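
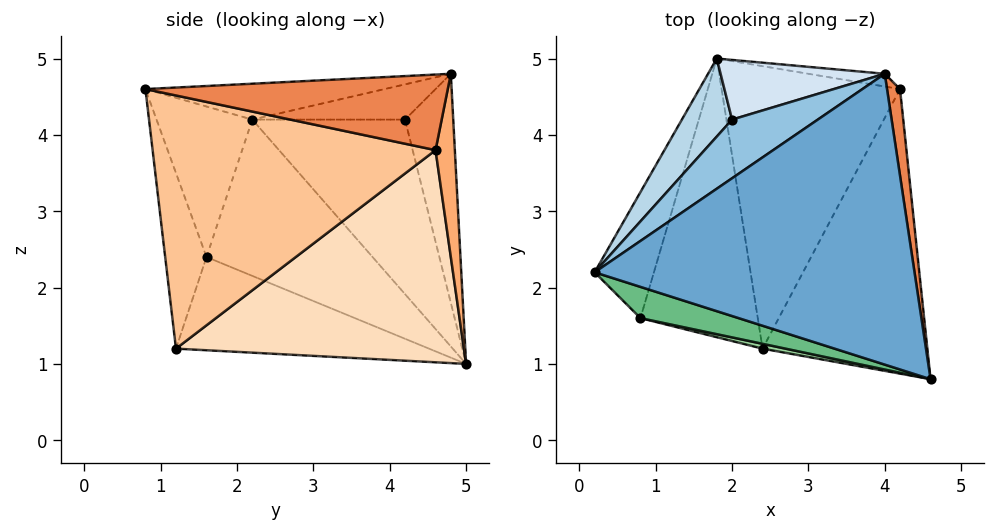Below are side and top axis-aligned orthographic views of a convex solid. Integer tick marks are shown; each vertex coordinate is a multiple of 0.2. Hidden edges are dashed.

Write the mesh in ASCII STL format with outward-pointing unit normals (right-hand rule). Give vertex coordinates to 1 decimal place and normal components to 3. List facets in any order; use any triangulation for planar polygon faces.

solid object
 facet normal -0.111 -0.066 0.992
  outer loop
   vertex 4.0 4.8 4.8
   vertex 0.2 2.2 4.2
   vertex 4.6 0.8 4.6
  endloop
 endfacet
 facet normal -0.360 0.324 0.875
  outer loop
   vertex 2.0 4.2 4.2
   vertex 0.2 2.2 4.2
   vertex 4.0 4.8 4.8
  endloop
 endfacet
 facet normal -0.727 0.654 0.209
  outer loop
   vertex 2.0 4.2 4.2
   vertex 1.8 5.0 1.0
   vertex 0.2 2.2 4.2
  endloop
 endfacet
 facet normal -0.346 0.905 0.248
  outer loop
   vertex 2.0 4.2 4.2
   vertex 4.0 4.8 4.8
   vertex 1.8 5.0 1.0
  endloop
 endfacet
 facet normal 0.976 0.138 0.168
  outer loop
   vertex 4.2 4.6 3.8
   vertex 4.0 4.8 4.8
   vertex 4.6 0.8 4.6
  endloop
 endfacet
 facet normal 0.306 0.943 -0.127
  outer loop
   vertex 4.2 4.6 3.8
   vertex 1.8 5.0 1.0
   vertex 4.0 4.8 4.8
  endloop
 endfacet
 facet normal 0.838 -0.027 -0.545
  outer loop
   vertex 4.2 4.6 3.8
   vertex 4.6 0.8 4.6
   vertex 2.4 1.2 1.2
  endloop
 endfacet
 facet normal 0.762 0.087 -0.641
  outer loop
   vertex 4.2 4.6 3.8
   vertex 2.4 1.2 1.2
   vertex 1.8 5.0 1.0
  endloop
 endfacet
 facet normal -0.314 -0.927 0.205
  outer loop
   vertex 0.8 1.6 2.4
   vertex 4.6 0.8 4.6
   vertex 0.2 2.2 4.2
  endloop
 endfacet
 facet normal -0.222 -0.975 0.029
  outer loop
   vertex 0.8 1.6 2.4
   vertex 2.4 1.2 1.2
   vertex 4.6 0.8 4.6
  endloop
 endfacet
 facet normal -0.927 0.128 -0.352
  outer loop
   vertex 0.8 1.6 2.4
   vertex 0.2 2.2 4.2
   vertex 1.8 5.0 1.0
  endloop
 endfacet
 facet normal -0.616 -0.138 -0.775
  outer loop
   vertex 0.8 1.6 2.4
   vertex 1.8 5.0 1.0
   vertex 2.4 1.2 1.2
  endloop
 endfacet
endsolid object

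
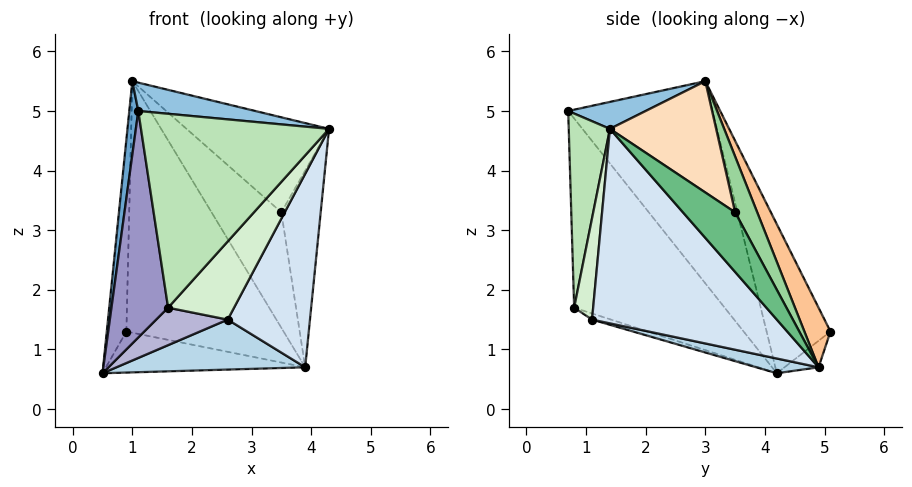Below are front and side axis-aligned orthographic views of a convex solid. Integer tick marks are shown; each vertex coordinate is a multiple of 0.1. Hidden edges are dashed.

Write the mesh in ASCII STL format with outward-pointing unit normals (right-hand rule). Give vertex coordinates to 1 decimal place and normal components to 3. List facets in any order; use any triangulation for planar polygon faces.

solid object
 facet normal -0.994 -0.062 0.086
  outer loop
   vertex 1.0 3.0 5.5
   vertex 0.5 4.2 0.6
   vertex 1.1 0.7 5.0
  endloop
 endfacet
 facet normal 0.136 -0.205 0.969
  outer loop
   vertex 1.0 3.0 5.5
   vertex 1.1 0.7 5.0
   vertex 4.3 1.4 4.7
  endloop
 endfacet
 facet normal 0.076 -0.230 -0.970
  outer loop
   vertex 2.6 1.1 1.5
   vertex 0.5 4.2 0.6
   vertex 3.9 4.9 0.7
  endloop
 endfacet
 facet normal 0.834 -0.371 -0.408
  outer loop
   vertex 2.6 1.1 1.5
   vertex 3.9 4.9 0.7
   vertex 4.3 1.4 4.7
  endloop
 endfacet
 facet normal -0.943 0.289 0.167
  outer loop
   vertex 0.9 5.1 1.3
   vertex 0.5 4.2 0.6
   vertex 1.0 3.0 5.5
  endloop
 endfacet
 facet normal -0.109 0.640 -0.760
  outer loop
   vertex 0.9 5.1 1.3
   vertex 3.9 4.9 0.7
   vertex 0.5 4.2 0.6
  endloop
 endfacet
 facet normal 0.147 0.886 0.440
  outer loop
   vertex 0.9 5.1 1.3
   vertex 1.0 3.0 5.5
   vertex 3.9 4.9 0.7
  endloop
 endfacet
 facet normal 0.453 0.608 0.653
  outer loop
   vertex 3.5 3.5 3.3
   vertex 1.0 3.0 5.5
   vertex 4.3 1.4 4.7
  endloop
 endfacet
 facet normal 0.729 0.550 0.408
  outer loop
   vertex 3.5 3.5 3.3
   vertex 4.3 1.4 4.7
   vertex 3.9 4.9 0.7
  endloop
 endfacet
 facet normal 0.263 0.832 0.488
  outer loop
   vertex 3.5 3.5 3.3
   vertex 3.9 4.9 0.7
   vertex 1.0 3.0 5.5
  endloop
 endfacet
 facet normal 0.214 -0.977 0.003
  outer loop
   vertex 1.6 0.8 1.7
   vertex 4.3 1.4 4.7
   vertex 1.1 0.7 5.0
  endloop
 endfacet
 facet normal 0.276 -0.959 -0.057
  outer loop
   vertex 1.6 0.8 1.7
   vertex 2.6 1.1 1.5
   vertex 4.3 1.4 4.7
  endloop
 endfacet
 facet normal -0.925 -0.348 -0.151
  outer loop
   vertex 1.6 0.8 1.7
   vertex 1.1 0.7 5.0
   vertex 0.5 4.2 0.6
  endloop
 endfacet
 facet normal -0.088 -0.332 -0.939
  outer loop
   vertex 1.6 0.8 1.7
   vertex 0.5 4.2 0.6
   vertex 2.6 1.1 1.5
  endloop
 endfacet
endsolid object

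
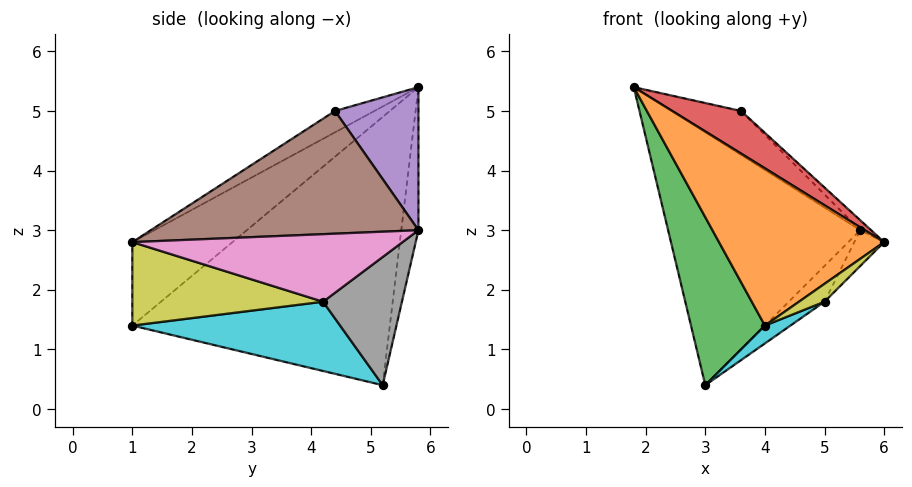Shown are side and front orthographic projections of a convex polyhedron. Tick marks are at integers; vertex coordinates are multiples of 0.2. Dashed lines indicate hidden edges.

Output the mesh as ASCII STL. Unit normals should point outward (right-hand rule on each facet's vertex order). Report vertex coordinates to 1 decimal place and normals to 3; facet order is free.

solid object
 facet normal -0.088 0.986 -0.140
  outer loop
   vertex 3.0 5.2 0.4
   vertex 1.8 5.8 5.4
   vertex 5.6 5.8 3.0
  endloop
 endfacet
 facet normal -0.417 -0.687 0.595
  outer loop
   vertex 4.0 1.0 1.4
   vertex 6.0 1.0 2.8
   vertex 1.8 5.8 5.4
  endloop
 endfacet
 facet normal -0.943 -0.271 -0.194
  outer loop
   vertex 4.0 1.0 1.4
   vertex 1.8 5.8 5.4
   vertex 3.0 5.2 0.4
  endloop
 endfacet
 facet normal -0.389 -0.678 0.624
  outer loop
   vertex 3.6 4.4 5.0
   vertex 1.8 5.8 5.4
   vertex 6.0 1.0 2.8
  endloop
 endfacet
 facet normal 0.488 0.407 0.772
  outer loop
   vertex 3.6 4.4 5.0
   vertex 5.6 5.8 3.0
   vertex 1.8 5.8 5.4
  endloop
 endfacet
 facet normal 0.697 0.028 0.717
  outer loop
   vertex 3.6 4.4 5.0
   vertex 6.0 1.0 2.8
   vertex 5.6 5.8 3.0
  endloop
 endfacet
 facet normal 0.836 0.092 -0.541
  outer loop
   vertex 5.0 4.2 1.8
   vertex 5.6 5.8 3.0
   vertex 6.0 1.0 2.8
  endloop
 endfacet
 facet normal 0.642 0.291 -0.709
  outer loop
   vertex 5.0 4.2 1.8
   vertex 3.0 5.2 0.4
   vertex 5.6 5.8 3.0
  endloop
 endfacet
 facet normal 0.572 -0.077 -0.817
  outer loop
   vertex 5.0 4.2 1.8
   vertex 6.0 1.0 2.8
   vertex 4.0 1.0 1.4
  endloop
 endfacet
 facet normal 0.549 -0.068 -0.833
  outer loop
   vertex 5.0 4.2 1.8
   vertex 4.0 1.0 1.4
   vertex 3.0 5.2 0.4
  endloop
 endfacet
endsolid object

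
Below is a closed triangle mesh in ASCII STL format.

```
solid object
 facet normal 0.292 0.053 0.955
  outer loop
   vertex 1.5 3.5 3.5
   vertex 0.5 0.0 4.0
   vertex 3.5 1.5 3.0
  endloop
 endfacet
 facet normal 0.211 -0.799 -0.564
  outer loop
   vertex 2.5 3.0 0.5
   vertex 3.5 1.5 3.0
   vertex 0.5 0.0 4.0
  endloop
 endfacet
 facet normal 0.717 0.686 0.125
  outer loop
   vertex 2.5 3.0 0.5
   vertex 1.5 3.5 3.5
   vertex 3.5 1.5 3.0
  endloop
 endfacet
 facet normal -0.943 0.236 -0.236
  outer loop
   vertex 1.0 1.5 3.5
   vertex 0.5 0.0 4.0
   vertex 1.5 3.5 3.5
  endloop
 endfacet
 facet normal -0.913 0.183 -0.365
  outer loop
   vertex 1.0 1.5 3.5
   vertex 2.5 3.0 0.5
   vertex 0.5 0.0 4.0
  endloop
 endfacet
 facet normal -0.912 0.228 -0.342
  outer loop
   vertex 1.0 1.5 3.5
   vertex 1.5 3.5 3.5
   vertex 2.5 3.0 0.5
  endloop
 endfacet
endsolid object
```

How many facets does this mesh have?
6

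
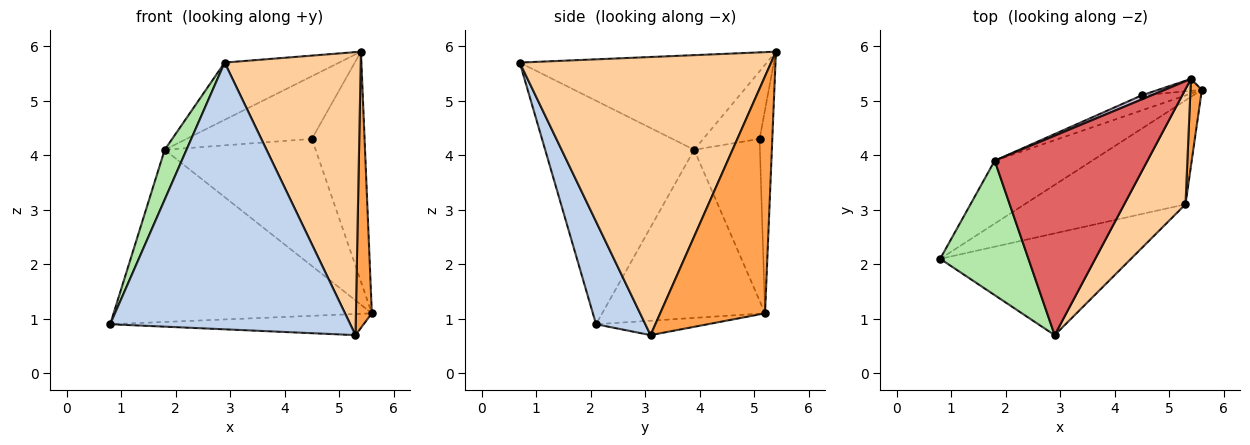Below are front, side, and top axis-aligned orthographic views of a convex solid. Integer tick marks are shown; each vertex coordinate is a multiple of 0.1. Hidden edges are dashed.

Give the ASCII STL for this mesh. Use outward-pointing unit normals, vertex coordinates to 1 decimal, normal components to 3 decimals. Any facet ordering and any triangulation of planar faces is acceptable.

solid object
 facet normal -0.087 0.198 -0.976
  outer loop
   vertex 5.3 3.1 0.7
   vertex 0.8 2.1 0.9
   vertex 5.6 5.2 1.1
  endloop
 endfacet
 facet normal 0.188 -0.918 -0.350
  outer loop
   vertex 5.3 3.1 0.7
   vertex 2.9 0.7 5.7
   vertex 0.8 2.1 0.9
  endloop
 endfacet
 facet normal 0.988 -0.150 0.047
  outer loop
   vertex 5.3 3.1 0.7
   vertex 5.6 5.2 1.1
   vertex 5.4 5.4 5.9
  endloop
 endfacet
 facet normal 0.863 -0.467 0.190
  outer loop
   vertex 5.3 3.1 0.7
   vertex 5.4 5.4 5.9
   vertex 2.9 0.7 5.7
  endloop
 endfacet
 facet normal -0.510 0.808 -0.295
  outer loop
   vertex 1.8 3.9 4.1
   vertex 5.6 5.2 1.1
   vertex 0.8 2.1 0.9
  endloop
 endfacet
 facet normal -0.922 -0.135 0.364
  outer loop
   vertex 1.8 3.9 4.1
   vertex 0.8 2.1 0.9
   vertex 2.9 0.7 5.7
  endloop
 endfacet
 facet normal -0.512 0.237 0.826
  outer loop
   vertex 1.8 3.9 4.1
   vertex 2.9 0.7 5.7
   vertex 5.4 5.4 5.9
  endloop
 endfacet
 facet normal -0.234 0.971 -0.050
  outer loop
   vertex 4.5 5.1 4.3
   vertex 5.4 5.4 5.9
   vertex 5.6 5.2 1.1
  endloop
 endfacet
 facet normal -0.397 0.911 -0.108
  outer loop
   vertex 4.5 5.1 4.3
   vertex 5.6 5.2 1.1
   vertex 1.8 3.9 4.1
  endloop
 endfacet
 facet normal -0.409 0.911 0.059
  outer loop
   vertex 4.5 5.1 4.3
   vertex 1.8 3.9 4.1
   vertex 5.4 5.4 5.9
  endloop
 endfacet
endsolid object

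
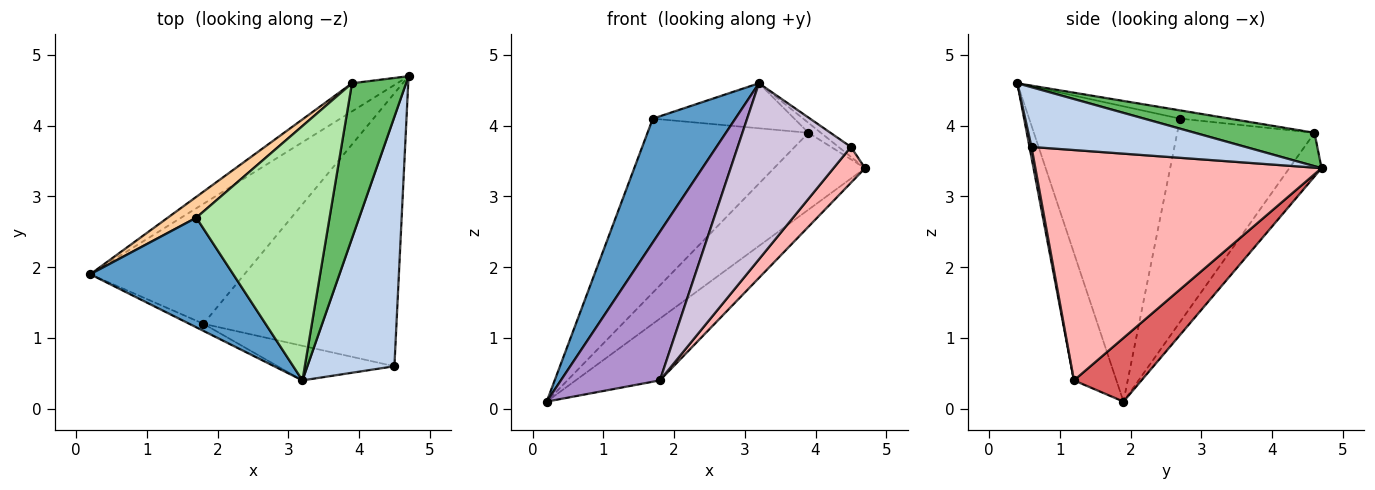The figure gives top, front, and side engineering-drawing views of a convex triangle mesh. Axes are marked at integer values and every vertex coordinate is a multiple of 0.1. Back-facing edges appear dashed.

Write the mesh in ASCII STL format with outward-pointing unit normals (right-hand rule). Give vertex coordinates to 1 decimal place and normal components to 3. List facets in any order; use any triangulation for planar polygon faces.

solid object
 facet normal -0.807 -0.442 0.391
  outer loop
   vertex 1.7 2.7 4.1
   vertex 0.2 1.9 0.1
   vertex 3.2 0.4 4.6
  endloop
 endfacet
 facet normal 0.565 0.033 0.824
  outer loop
   vertex 4.5 0.6 3.7
   vertex 4.7 4.7 3.4
   vertex 3.2 0.4 4.6
  endloop
 endfacet
 facet normal -0.315 0.891 -0.326
  outer loop
   vertex 3.9 4.6 3.9
   vertex 4.7 4.7 3.4
   vertex 0.2 1.9 0.1
  endloop
 endfacet
 facet normal -0.646 0.758 0.091
  outer loop
   vertex 3.9 4.6 3.9
   vertex 0.2 1.9 0.1
   vertex 1.7 2.7 4.1
  endloop
 endfacet
 facet normal 0.524 0.054 0.850
  outer loop
   vertex 3.9 4.6 3.9
   vertex 3.2 0.4 4.6
   vertex 4.7 4.7 3.4
  endloop
 endfacet
 facet normal -0.061 0.174 0.983
  outer loop
   vertex 3.9 4.6 3.9
   vertex 1.7 2.7 4.1
   vertex 3.2 0.4 4.6
  endloop
 endfacet
 facet normal 0.345 0.430 -0.835
  outer loop
   vertex 1.8 1.2 0.4
   vertex 0.2 1.9 0.1
   vertex 4.7 4.7 3.4
  endloop
 endfacet
 facet normal 0.764 -0.084 -0.640
  outer loop
   vertex 1.8 1.2 0.4
   vertex 4.7 4.7 3.4
   vertex 4.5 0.6 3.7
  endloop
 endfacet
 facet normal -0.394 -0.918 -0.044
  outer loop
   vertex 1.8 1.2 0.4
   vertex 3.2 0.4 4.6
   vertex 0.2 1.9 0.1
  endloop
 endfacet
 facet normal 0.018 -0.981 -0.193
  outer loop
   vertex 1.8 1.2 0.4
   vertex 4.5 0.6 3.7
   vertex 3.2 0.4 4.6
  endloop
 endfacet
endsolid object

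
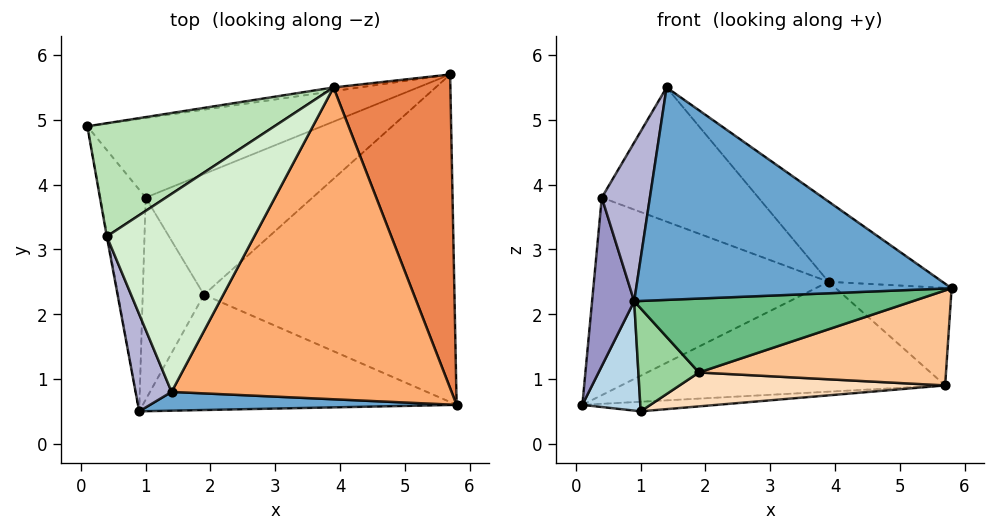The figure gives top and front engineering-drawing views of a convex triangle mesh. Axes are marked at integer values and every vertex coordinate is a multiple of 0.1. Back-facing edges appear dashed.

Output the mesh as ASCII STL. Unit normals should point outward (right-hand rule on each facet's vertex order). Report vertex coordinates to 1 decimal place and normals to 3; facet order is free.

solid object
 facet normal 0.017 -0.996 0.088
  outer loop
   vertex 0.9 0.5 2.2
   vertex 5.8 0.6 2.4
   vertex 1.4 0.8 5.5
  endloop
 endfacet
 facet normal 0.036 0.120 -0.992
  outer loop
   vertex 1.0 3.8 0.5
   vertex 0.1 4.9 0.6
   vertex 5.7 5.7 0.9
  endloop
 endfacet
 facet normal -0.539 -0.373 -0.755
  outer loop
   vertex 1.0 3.8 0.5
   vertex 0.9 0.5 2.2
   vertex 0.1 4.9 0.6
  endloop
 endfacet
 facet normal -0.140 0.990 -0.033
  outer loop
   vertex 3.9 5.5 2.5
   vertex 5.7 5.7 0.9
   vertex 0.1 4.9 0.6
  endloop
 endfacet
 facet normal 0.632 0.230 0.740
  outer loop
   vertex 3.9 5.5 2.5
   vertex 5.8 0.6 2.4
   vertex 5.7 5.7 0.9
  endloop
 endfacet
 facet normal 0.570 0.205 0.796
  outer loop
   vertex 3.9 5.5 2.5
   vertex 1.4 0.8 5.5
   vertex 5.8 0.6 2.4
  endloop
 endfacet
 facet normal 0.195 -0.273 -0.942
  outer loop
   vertex 1.9 2.3 1.1
   vertex 5.7 5.7 0.9
   vertex 5.8 0.6 2.4
  endloop
 endfacet
 facet normal 0.188 -0.266 -0.946
  outer loop
   vertex 1.9 2.3 1.1
   vertex 1.0 3.8 0.5
   vertex 5.7 5.7 0.9
  endloop
 endfacet
 facet normal 0.045 -0.539 -0.841
  outer loop
   vertex 1.9 2.3 1.1
   vertex 5.8 0.6 2.4
   vertex 0.9 0.5 2.2
  endloop
 endfacet
 facet normal -0.161 -0.448 -0.879
  outer loop
   vertex 1.9 2.3 1.1
   vertex 0.9 0.5 2.2
   vertex 1.0 3.8 0.5
  endloop
 endfacet
 facet normal -0.360 0.810 0.464
  outer loop
   vertex 0.4 3.2 3.8
   vertex 3.9 5.5 2.5
   vertex 0.1 4.9 0.6
  endloop
 endfacet
 facet normal -0.061 0.560 0.826
  outer loop
   vertex 0.4 3.2 3.8
   vertex 1.4 0.8 5.5
   vertex 3.9 5.5 2.5
  endloop
 endfacet
 facet normal -0.984 -0.180 -0.003
  outer loop
   vertex 0.4 3.2 3.8
   vertex 0.1 4.9 0.6
   vertex 0.9 0.5 2.2
  endloop
 endfacet
 facet normal -0.947 -0.275 0.168
  outer loop
   vertex 0.4 3.2 3.8
   vertex 0.9 0.5 2.2
   vertex 1.4 0.8 5.5
  endloop
 endfacet
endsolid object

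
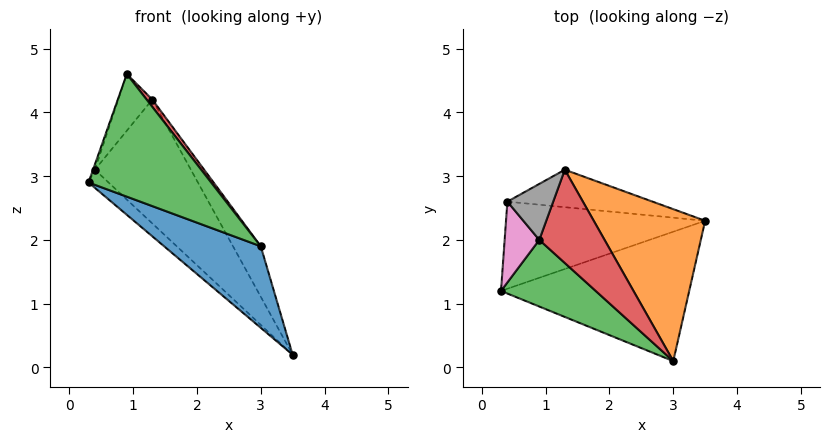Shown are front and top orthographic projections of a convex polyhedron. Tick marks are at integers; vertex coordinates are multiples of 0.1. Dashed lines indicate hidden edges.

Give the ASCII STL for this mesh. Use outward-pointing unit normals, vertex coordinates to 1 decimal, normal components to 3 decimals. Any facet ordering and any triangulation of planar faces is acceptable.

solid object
 facet normal -0.469 -0.471 -0.747
  outer loop
   vertex 3.0 0.1 1.9
   vertex 0.3 1.2 2.9
   vertex 3.5 2.3 0.2
  endloop
 endfacet
 facet normal 0.879 0.150 0.453
  outer loop
   vertex 1.3 3.1 4.2
   vertex 3.0 0.1 1.9
   vertex 3.5 2.3 0.2
  endloop
 endfacet
 facet normal -0.178 -0.865 0.470
  outer loop
   vertex 0.9 2.0 4.6
   vertex 0.3 1.2 2.9
   vertex 3.0 0.1 1.9
  endloop
 endfacet
 facet normal 0.771 -0.050 0.635
  outer loop
   vertex 0.9 2.0 4.6
   vertex 3.0 0.1 1.9
   vertex 1.3 3.1 4.2
  endloop
 endfacet
 facet normal -0.667 0.152 -0.729
  outer loop
   vertex 0.4 2.6 3.1
   vertex 3.5 2.3 0.2
   vertex 0.3 1.2 2.9
  endloop
 endfacet
 facet normal -0.175 0.942 -0.285
  outer loop
   vertex 0.4 2.6 3.1
   vertex 1.3 3.1 4.2
   vertex 3.5 2.3 0.2
  endloop
 endfacet
 facet normal -0.946 0.021 0.324
  outer loop
   vertex 0.4 2.6 3.1
   vertex 0.3 1.2 2.9
   vertex 0.9 2.0 4.6
  endloop
 endfacet
 facet normal -0.782 0.444 0.438
  outer loop
   vertex 0.4 2.6 3.1
   vertex 0.9 2.0 4.6
   vertex 1.3 3.1 4.2
  endloop
 endfacet
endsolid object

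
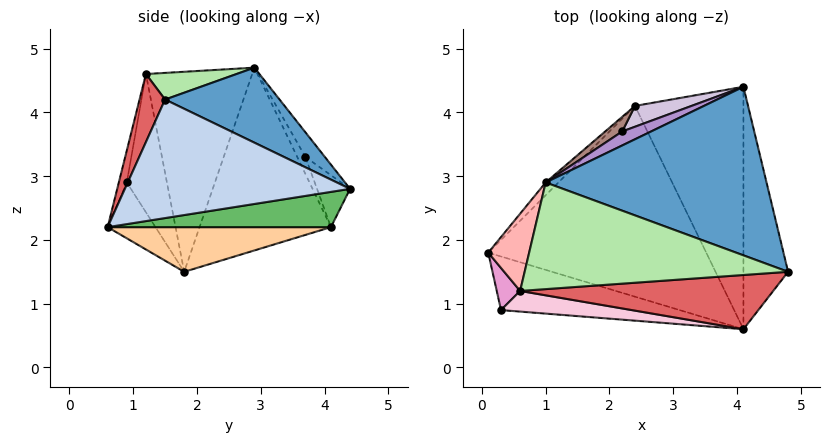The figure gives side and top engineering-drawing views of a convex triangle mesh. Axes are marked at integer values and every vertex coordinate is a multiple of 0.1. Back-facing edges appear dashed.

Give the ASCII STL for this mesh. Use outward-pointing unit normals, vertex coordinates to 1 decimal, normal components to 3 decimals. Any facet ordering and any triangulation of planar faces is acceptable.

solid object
 facet normal 0.284 0.472 0.835
  outer loop
   vertex 1.0 2.9 4.7
   vertex 4.8 1.5 4.2
   vertex 4.1 4.4 2.8
  endloop
 endfacet
 facet normal 0.934 0.056 -0.352
  outer loop
   vertex 4.1 0.6 2.2
   vertex 4.1 4.4 2.8
   vertex 4.8 1.5 4.2
  endloop
 endfacet
 facet normal -0.699 0.714 -0.049
  outer loop
   vertex 2.4 4.1 2.2
   vertex 0.1 1.8 1.5
   vertex 1.0 2.9 4.7
  endloop
 endfacet
 facet normal 0.200 0.097 -0.975
  outer loop
   vertex 2.4 4.1 2.2
   vertex 4.1 0.6 2.2
   vertex 0.1 1.8 1.5
  endloop
 endfacet
 facet normal 0.306 0.148 -0.940
  outer loop
   vertex 2.4 4.1 2.2
   vertex 4.1 4.4 2.8
   vertex 4.1 0.6 2.2
  endloop
 endfacet
 facet normal 0.100 -0.082 0.992
  outer loop
   vertex 0.6 1.2 4.6
   vertex 4.8 1.5 4.2
   vertex 1.0 2.9 4.7
  endloop
 endfacet
 facet normal 0.102 -0.920 0.378
  outer loop
   vertex 0.6 1.2 4.6
   vertex 4.1 0.6 2.2
   vertex 4.8 1.5 4.2
  endloop
 endfacet
 facet normal -0.957 0.214 0.196
  outer loop
   vertex 0.6 1.2 4.6
   vertex 1.0 2.9 4.7
   vertex 0.1 1.8 1.5
  endloop
 endfacet
 facet normal -0.258 0.917 0.303
  outer loop
   vertex 2.2 3.7 3.3
   vertex 1.0 2.9 4.7
   vertex 4.1 4.4 2.8
  endloop
 endfacet
 facet normal -0.264 0.921 0.287
  outer loop
   vertex 2.2 3.7 3.3
   vertex 4.1 4.4 2.8
   vertex 2.4 4.1 2.2
  endloop
 endfacet
 facet normal -0.282 0.917 0.282
  outer loop
   vertex 2.2 3.7 3.3
   vertex 2.4 4.1 2.2
   vertex 1.0 2.9 4.7
  endloop
 endfacet
 facet normal -0.162 -0.840 -0.517
  outer loop
   vertex 0.3 0.9 2.9
   vertex 0.1 1.8 1.5
   vertex 4.1 0.6 2.2
  endloop
 endfacet
 facet normal -0.985 0.040 0.167
  outer loop
   vertex 0.3 0.9 2.9
   vertex 0.6 1.2 4.6
   vertex 0.1 1.8 1.5
  endloop
 endfacet
 facet normal -0.044 -0.982 0.181
  outer loop
   vertex 0.3 0.9 2.9
   vertex 4.1 0.6 2.2
   vertex 0.6 1.2 4.6
  endloop
 endfacet
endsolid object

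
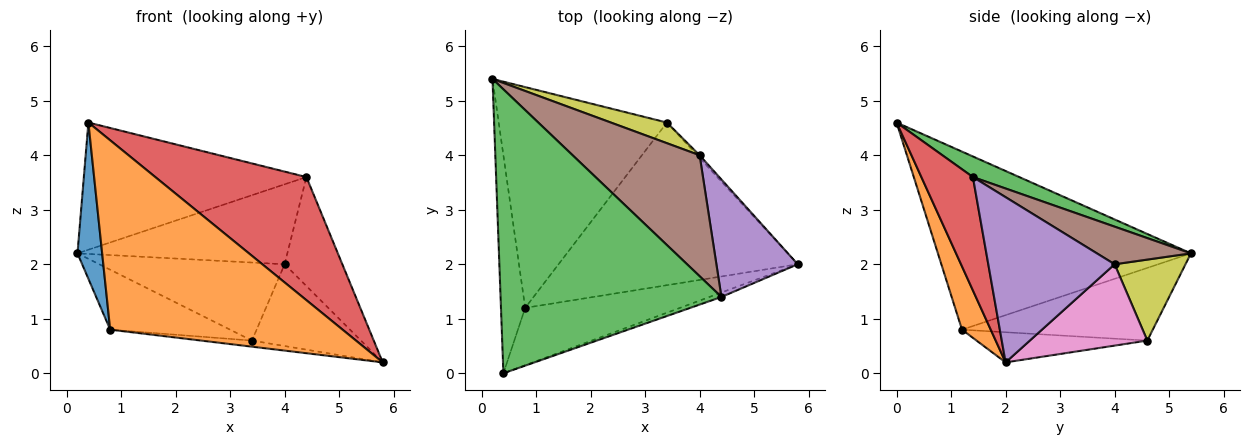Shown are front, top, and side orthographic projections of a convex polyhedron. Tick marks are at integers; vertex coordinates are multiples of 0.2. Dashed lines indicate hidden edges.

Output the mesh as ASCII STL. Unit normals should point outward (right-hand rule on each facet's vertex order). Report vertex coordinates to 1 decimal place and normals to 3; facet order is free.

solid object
 facet normal -0.986 -0.096 -0.134
  outer loop
   vertex 0.8 1.2 0.8
   vertex 0.4 0.0 4.6
   vertex 0.2 5.4 2.2
  endloop
 endfacet
 facet normal 0.118 -0.950 -0.288
  outer loop
   vertex 0.8 1.2 0.8
   vertex 5.8 2.0 0.2
   vertex 0.4 0.0 4.6
  endloop
 endfacet
 facet normal 0.085 0.407 0.909
  outer loop
   vertex 4.4 1.4 3.6
   vertex 0.2 5.4 2.2
   vertex 0.4 0.0 4.6
  endloop
 endfacet
 facet normal 0.323 -0.946 -0.034
  outer loop
   vertex 4.4 1.4 3.6
   vertex 0.4 0.0 4.6
   vertex 5.8 2.0 0.2
  endloop
 endfacet
 facet normal 0.830 0.379 0.409
  outer loop
   vertex 4.0 4.0 2.0
   vertex 4.4 1.4 3.6
   vertex 5.8 2.0 0.2
  endloop
 endfacet
 facet normal 0.240 0.535 0.810
  outer loop
   vertex 4.0 4.0 2.0
   vertex 0.2 5.4 2.2
   vertex 4.4 1.4 3.6
  endloop
 endfacet
 facet normal 0.733 0.680 -0.023
  outer loop
   vertex 3.4 4.6 0.6
   vertex 4.0 4.0 2.0
   vertex 5.8 2.0 0.2
  endloop
 endfacet
 facet normal -0.125 0.037 -0.991
  outer loop
   vertex 3.4 4.6 0.6
   vertex 5.8 2.0 0.2
   vertex 0.8 1.2 0.8
  endloop
 endfacet
 facet normal 0.347 0.907 0.240
  outer loop
   vertex 3.4 4.6 0.6
   vertex 0.2 5.4 2.2
   vertex 4.0 4.0 2.0
  endloop
 endfacet
 facet normal -0.385 0.242 -0.891
  outer loop
   vertex 3.4 4.6 0.6
   vertex 0.8 1.2 0.8
   vertex 0.2 5.4 2.2
  endloop
 endfacet
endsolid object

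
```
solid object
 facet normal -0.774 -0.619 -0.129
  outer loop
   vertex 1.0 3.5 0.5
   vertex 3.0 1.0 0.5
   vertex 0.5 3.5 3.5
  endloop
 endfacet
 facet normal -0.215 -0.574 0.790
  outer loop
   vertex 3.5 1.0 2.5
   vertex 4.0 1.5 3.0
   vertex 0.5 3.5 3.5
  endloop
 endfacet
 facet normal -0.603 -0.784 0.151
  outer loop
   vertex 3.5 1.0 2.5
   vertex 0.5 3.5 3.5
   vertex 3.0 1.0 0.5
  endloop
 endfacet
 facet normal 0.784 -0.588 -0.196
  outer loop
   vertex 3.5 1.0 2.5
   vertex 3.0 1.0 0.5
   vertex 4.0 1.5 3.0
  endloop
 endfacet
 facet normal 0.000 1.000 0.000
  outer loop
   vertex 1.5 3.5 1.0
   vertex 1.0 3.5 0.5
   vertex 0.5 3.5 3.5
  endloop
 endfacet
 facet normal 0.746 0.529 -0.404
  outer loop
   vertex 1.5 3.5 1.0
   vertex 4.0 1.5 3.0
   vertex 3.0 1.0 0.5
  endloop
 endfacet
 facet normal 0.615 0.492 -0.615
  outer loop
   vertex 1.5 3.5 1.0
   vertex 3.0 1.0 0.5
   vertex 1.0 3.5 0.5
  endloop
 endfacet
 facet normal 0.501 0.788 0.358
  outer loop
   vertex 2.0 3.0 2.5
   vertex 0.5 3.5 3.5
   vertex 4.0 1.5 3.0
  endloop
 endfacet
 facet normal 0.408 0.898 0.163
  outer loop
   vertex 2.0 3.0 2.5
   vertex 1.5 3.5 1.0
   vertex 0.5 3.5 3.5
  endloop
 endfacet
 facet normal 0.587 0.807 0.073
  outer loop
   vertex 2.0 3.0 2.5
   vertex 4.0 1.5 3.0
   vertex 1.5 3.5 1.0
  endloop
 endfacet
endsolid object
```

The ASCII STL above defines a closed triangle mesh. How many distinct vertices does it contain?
7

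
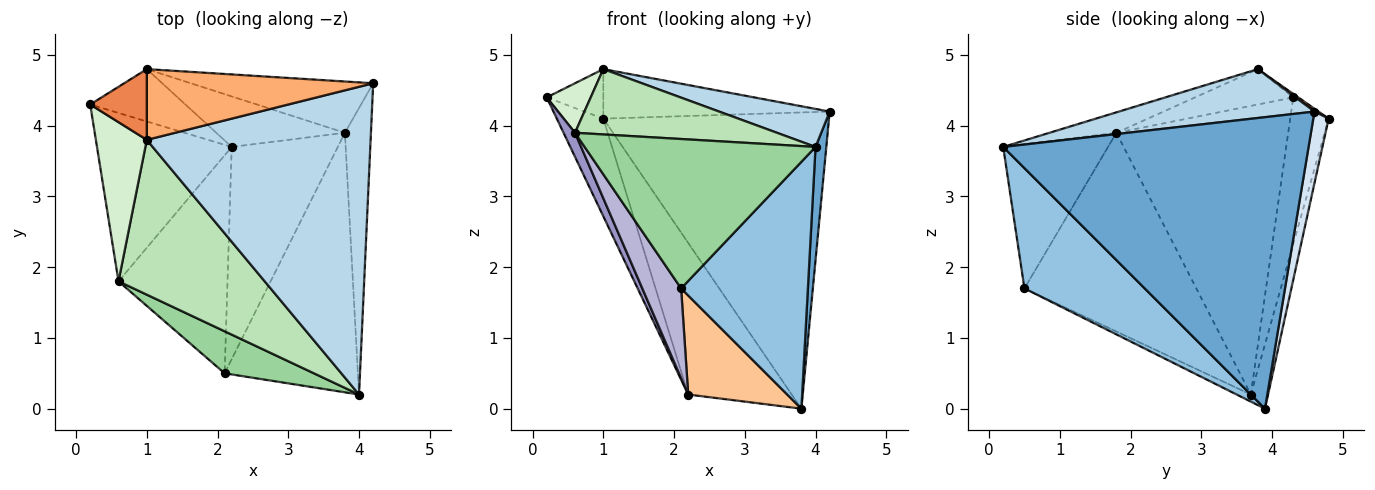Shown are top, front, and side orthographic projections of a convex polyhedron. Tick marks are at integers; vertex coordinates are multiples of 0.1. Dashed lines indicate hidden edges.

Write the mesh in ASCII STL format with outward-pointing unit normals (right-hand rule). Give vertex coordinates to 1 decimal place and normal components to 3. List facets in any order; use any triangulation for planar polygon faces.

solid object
 facet normal 0.995 -0.035 -0.089
  outer loop
   vertex 3.8 3.9 0.0
   vertex 4.2 4.6 4.2
   vertex 4.0 0.2 3.7
  endloop
 endfacet
 facet normal 0.547 -0.577 -0.606
  outer loop
   vertex 2.1 0.5 1.7
   vertex 3.8 3.9 0.0
   vertex 4.0 0.2 3.7
  endloop
 endfacet
 facet normal 0.212 -0.120 0.970
  outer loop
   vertex 1.0 3.8 4.8
   vertex 4.0 0.2 3.7
   vertex 4.2 4.6 4.2
  endloop
 endfacet
 facet normal 0.067 0.983 -0.170
  outer loop
   vertex 1.0 4.8 4.1
   vertex 4.2 4.6 4.2
   vertex 3.8 3.9 0.0
  endloop
 endfacet
 facet normal -0.051 0.573 0.818
  outer loop
   vertex 1.0 4.8 4.1
   vertex 0.2 4.3 4.4
   vertex 1.0 3.8 4.8
  endloop
 endfacet
 facet normal 0.010 0.573 0.819
  outer loop
   vertex 1.0 4.8 4.1
   vertex 1.0 3.8 4.8
   vertex 4.2 4.6 4.2
  endloop
 endfacet
 facet normal -0.060 -0.422 -0.905
  outer loop
   vertex 2.2 3.7 0.2
   vertex 3.8 3.9 0.0
   vertex 2.1 0.5 1.7
  endloop
 endfacet
 facet normal -0.589 0.712 -0.382
  outer loop
   vertex 2.2 3.7 0.2
   vertex 0.2 4.3 4.4
   vertex 1.0 4.8 4.1
  endloop
 endfacet
 facet normal -0.156 0.937 -0.312
  outer loop
   vertex 2.2 3.7 0.2
   vertex 1.0 4.8 4.1
   vertex 3.8 3.9 0.0
  endloop
 endfacet
 facet normal -0.400 -0.882 0.248
  outer loop
   vertex 0.6 1.8 3.9
   vertex 2.1 0.5 1.7
   vertex 4.0 0.2 3.7
  endloop
 endfacet
 facet normal -0.128 -0.386 0.914
  outer loop
   vertex 0.6 1.8 3.9
   vertex 4.0 0.2 3.7
   vertex 1.0 3.8 4.8
  endloop
 endfacet
 facet normal -0.553 -0.248 0.796
  outer loop
   vertex 0.6 1.8 3.9
   vertex 1.0 3.8 4.8
   vertex 0.2 4.3 4.4
  endloop
 endfacet
 facet normal -0.905 -0.060 -0.422
  outer loop
   vertex 0.6 1.8 3.9
   vertex 0.2 4.3 4.4
   vertex 2.2 3.7 0.2
  endloop
 endfacet
 facet normal -0.860 -0.194 -0.472
  outer loop
   vertex 0.6 1.8 3.9
   vertex 2.2 3.7 0.2
   vertex 2.1 0.5 1.7
  endloop
 endfacet
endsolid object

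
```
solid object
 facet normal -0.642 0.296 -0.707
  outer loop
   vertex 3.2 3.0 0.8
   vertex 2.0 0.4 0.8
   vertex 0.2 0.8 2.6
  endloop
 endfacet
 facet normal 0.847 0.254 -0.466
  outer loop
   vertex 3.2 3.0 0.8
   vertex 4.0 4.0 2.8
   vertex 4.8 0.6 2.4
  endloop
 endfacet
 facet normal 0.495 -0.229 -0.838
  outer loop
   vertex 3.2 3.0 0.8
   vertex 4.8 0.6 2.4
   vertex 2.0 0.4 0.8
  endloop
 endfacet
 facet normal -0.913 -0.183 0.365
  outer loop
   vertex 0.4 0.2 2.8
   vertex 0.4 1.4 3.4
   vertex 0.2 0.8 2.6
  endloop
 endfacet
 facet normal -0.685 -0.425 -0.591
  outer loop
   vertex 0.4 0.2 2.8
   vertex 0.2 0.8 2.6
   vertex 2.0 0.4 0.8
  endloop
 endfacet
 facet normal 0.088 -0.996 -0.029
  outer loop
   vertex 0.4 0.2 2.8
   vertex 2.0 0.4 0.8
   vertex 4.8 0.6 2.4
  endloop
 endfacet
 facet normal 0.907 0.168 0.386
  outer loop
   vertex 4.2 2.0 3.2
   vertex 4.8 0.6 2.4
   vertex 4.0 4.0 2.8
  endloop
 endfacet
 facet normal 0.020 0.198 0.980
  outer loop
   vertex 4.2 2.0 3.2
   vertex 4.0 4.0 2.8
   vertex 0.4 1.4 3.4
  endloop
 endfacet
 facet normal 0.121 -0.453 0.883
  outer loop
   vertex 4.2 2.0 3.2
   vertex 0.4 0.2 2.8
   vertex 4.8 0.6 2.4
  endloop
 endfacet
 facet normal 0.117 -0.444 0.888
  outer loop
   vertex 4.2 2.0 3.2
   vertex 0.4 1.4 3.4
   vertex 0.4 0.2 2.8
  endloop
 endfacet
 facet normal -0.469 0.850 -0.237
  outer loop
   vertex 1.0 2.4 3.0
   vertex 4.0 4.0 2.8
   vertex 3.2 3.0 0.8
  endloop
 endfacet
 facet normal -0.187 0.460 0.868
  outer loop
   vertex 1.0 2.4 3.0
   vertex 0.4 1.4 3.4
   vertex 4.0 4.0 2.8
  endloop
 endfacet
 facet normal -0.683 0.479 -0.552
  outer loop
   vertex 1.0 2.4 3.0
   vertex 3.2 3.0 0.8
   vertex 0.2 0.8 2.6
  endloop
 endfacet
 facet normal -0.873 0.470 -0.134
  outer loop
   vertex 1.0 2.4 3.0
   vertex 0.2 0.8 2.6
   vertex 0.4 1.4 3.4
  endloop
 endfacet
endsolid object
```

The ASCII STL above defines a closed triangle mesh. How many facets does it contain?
14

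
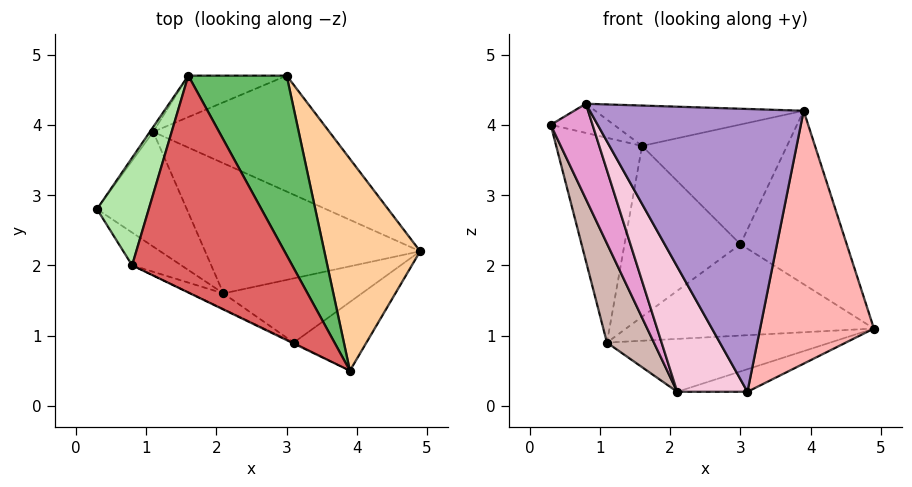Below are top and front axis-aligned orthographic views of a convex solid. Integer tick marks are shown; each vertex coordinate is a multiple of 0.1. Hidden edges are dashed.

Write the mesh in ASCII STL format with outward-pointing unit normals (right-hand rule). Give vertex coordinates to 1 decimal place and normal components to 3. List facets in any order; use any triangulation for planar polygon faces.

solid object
 facet normal -0.826 0.563 -0.013
  outer loop
   vertex 1.1 3.9 0.9
   vertex 0.3 2.8 4.0
   vertex 1.6 4.7 3.7
  endloop
 endfacet
 facet normal 0.303 0.590 -0.749
  outer loop
   vertex 3.0 4.7 2.3
   vertex 4.9 2.2 1.1
   vertex 1.1 3.9 0.9
  endloop
 endfacet
 facet normal -0.229 0.946 -0.229
  outer loop
   vertex 3.0 4.7 2.3
   vertex 1.1 3.9 0.9
   vertex 1.6 4.7 3.7
  endloop
 endfacet
 facet normal 0.798 0.382 0.467
  outer loop
   vertex 3.0 4.7 2.3
   vertex 3.9 0.5 4.2
   vertex 4.9 2.2 1.1
  endloop
 endfacet
 facet normal 0.640 0.426 0.640
  outer loop
   vertex 3.0 4.7 2.3
   vertex 1.6 4.7 3.7
   vertex 3.9 0.5 4.2
  endloop
 endfacet
 facet normal -0.158 0.259 0.953
  outer loop
   vertex 0.8 2.0 4.3
   vertex 1.6 4.7 3.7
   vertex 0.3 2.8 4.0
  endloop
 endfacet
 facet normal 0.119 0.182 0.976
  outer loop
   vertex 0.8 2.0 4.3
   vertex 3.9 0.5 4.2
   vertex 1.6 4.7 3.7
  endloop
 endfacet
 facet normal 0.638 -0.743 -0.202
  outer loop
   vertex 3.1 0.9 0.2
   vertex 4.9 2.2 1.1
   vertex 3.9 0.5 4.2
  endloop
 endfacet
 facet normal -0.436 -0.900 -0.003
  outer loop
   vertex 3.1 0.9 0.2
   vertex 3.9 0.5 4.2
   vertex 0.8 2.0 4.3
  endloop
 endfacet
 facet normal 0.212 0.368 -0.905
  outer loop
   vertex 2.1 1.6 0.2
   vertex 1.1 3.9 0.9
   vertex 4.9 2.2 1.1
  endloop
 endfacet
 facet normal 0.226 0.323 -0.919
  outer loop
   vertex 2.1 1.6 0.2
   vertex 4.9 2.2 1.1
   vertex 3.1 0.9 0.2
  endloop
 endfacet
 facet normal -0.897 -0.289 -0.334
  outer loop
   vertex 2.1 1.6 0.2
   vertex 0.3 2.8 4.0
   vertex 1.1 3.9 0.9
  endloop
 endfacet
 facet normal -0.797 -0.572 -0.197
  outer loop
   vertex 2.1 1.6 0.2
   vertex 0.8 2.0 4.3
   vertex 0.3 2.8 4.0
  endloop
 endfacet
 facet normal -0.571 -0.815 -0.101
  outer loop
   vertex 2.1 1.6 0.2
   vertex 3.1 0.9 0.2
   vertex 0.8 2.0 4.3
  endloop
 endfacet
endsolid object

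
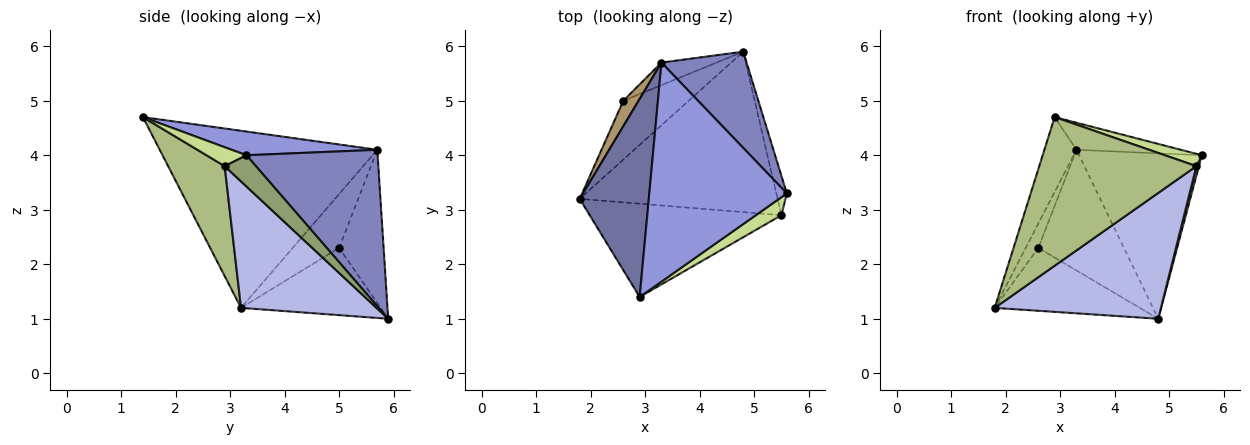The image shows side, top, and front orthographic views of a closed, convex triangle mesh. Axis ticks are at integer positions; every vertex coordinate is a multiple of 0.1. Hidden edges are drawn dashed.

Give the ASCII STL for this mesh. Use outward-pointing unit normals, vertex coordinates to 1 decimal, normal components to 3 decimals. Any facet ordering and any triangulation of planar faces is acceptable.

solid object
 facet normal -0.923 0.136 0.360
  outer loop
   vertex 3.3 5.7 4.1
   vertex 1.8 3.2 1.2
   vertex 2.9 1.4 4.7
  endloop
 endfacet
 facet normal 0.679 0.635 0.369
  outer loop
   vertex 3.3 5.7 4.1
   vertex 5.6 3.3 4.0
   vertex 4.8 5.9 1.0
  endloop
 endfacet
 facet normal 0.169 0.121 0.978
  outer loop
   vertex 3.3 5.7 4.1
   vertex 2.9 1.4 4.7
   vertex 5.6 3.3 4.0
  endloop
 endfacet
 facet normal 0.449 -0.551 -0.703
  outer loop
   vertex 5.5 2.9 3.8
   vertex 1.8 3.2 1.2
   vertex 4.8 5.9 1.0
  endloop
 endfacet
 facet normal 0.945 -0.077 -0.319
  outer loop
   vertex 5.5 2.9 3.8
   vertex 4.8 5.9 1.0
   vertex 5.6 3.3 4.0
  endloop
 endfacet
 facet normal 0.292 -0.810 -0.508
  outer loop
   vertex 5.5 2.9 3.8
   vertex 2.9 1.4 4.7
   vertex 1.8 3.2 1.2
  endloop
 endfacet
 facet normal 0.522 -0.482 0.704
  outer loop
   vertex 5.5 2.9 3.8
   vertex 5.6 3.3 4.0
   vertex 2.9 1.4 4.7
  endloop
 endfacet
 facet normal -0.575 0.597 -0.559
  outer loop
   vertex 2.6 5.0 2.3
   vertex 4.8 5.9 1.0
   vertex 1.8 3.2 1.2
  endloop
 endfacet
 facet normal -0.931 0.253 0.264
  outer loop
   vertex 2.6 5.0 2.3
   vertex 1.8 3.2 1.2
   vertex 3.3 5.7 4.1
  endloop
 endfacet
 facet normal -0.455 0.875 -0.164
  outer loop
   vertex 2.6 5.0 2.3
   vertex 3.3 5.7 4.1
   vertex 4.8 5.9 1.0
  endloop
 endfacet
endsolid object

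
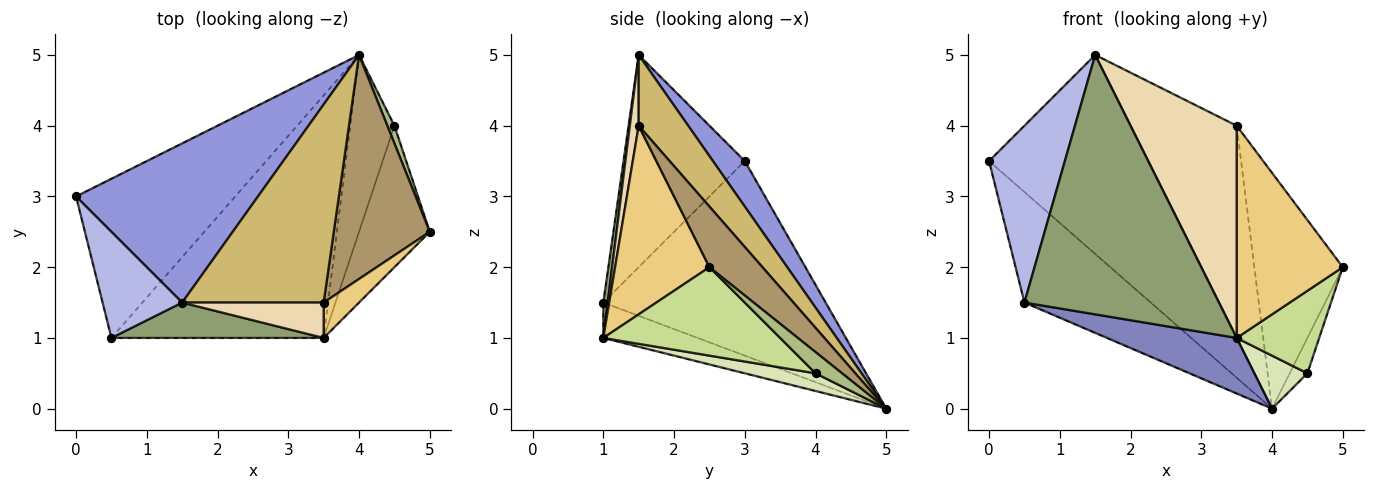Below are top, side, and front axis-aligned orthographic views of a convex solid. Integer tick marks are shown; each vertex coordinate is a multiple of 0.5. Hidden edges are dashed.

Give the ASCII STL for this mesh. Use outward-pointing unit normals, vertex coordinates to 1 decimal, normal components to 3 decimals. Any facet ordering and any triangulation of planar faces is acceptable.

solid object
 facet normal -0.708 0.403 -0.580
  outer loop
   vertex 0.5 1.0 1.5
   vertex 0.0 3.0 3.5
   vertex 4.0 5.0 0.0
  endloop
 endfacet
 facet normal -0.160 -0.220 -0.962
  outer loop
   vertex 0.5 1.0 1.5
   vertex 4.0 5.0 0.0
   vertex 3.5 1.0 1.0
  endloop
 endfacet
 facet normal 0.154 0.772 0.617
  outer loop
   vertex 1.5 1.5 5.0
   vertex 4.0 5.0 0.0
   vertex 0.0 3.0 3.5
  endloop
 endfacet
 facet normal -0.808 -0.505 0.303
  outer loop
   vertex 1.5 1.5 5.0
   vertex 0.0 3.0 3.5
   vertex 0.5 1.0 1.5
  endloop
 endfacet
 facet normal 0.023 -0.991 0.135
  outer loop
   vertex 1.5 1.5 5.0
   vertex 0.5 1.0 1.5
   vertex 3.5 1.0 1.0
  endloop
 endfacet
 facet normal 0.802 0.535 0.267
  outer loop
   vertex 4.5 4.0 0.5
   vertex 4.0 5.0 0.0
   vertex 5.0 2.5 2.0
  endloop
 endfacet
 facet normal 0.734 -0.342 -0.587
  outer loop
   vertex 4.5 4.0 0.5
   vertex 5.0 2.5 2.0
   vertex 3.5 1.0 1.0
  endloop
 endfacet
 facet normal 0.358 -0.268 -0.894
  outer loop
   vertex 4.5 4.0 0.5
   vertex 3.5 1.0 1.0
   vertex 4.0 5.0 0.0
  endloop
 endfacet
 facet normal 0.399 0.665 0.632
  outer loop
   vertex 3.5 1.5 4.0
   vertex 5.0 2.5 2.0
   vertex 4.0 5.0 0.0
  endloop
 endfacet
 facet normal 0.323 0.692 0.646
  outer loop
   vertex 3.5 1.5 4.0
   vertex 4.0 5.0 0.0
   vertex 1.5 1.5 5.0
  endloop
 endfacet
 facet normal 0.659 -0.742 0.124
  outer loop
   vertex 3.5 1.5 4.0
   vertex 3.5 1.0 1.0
   vertex 5.0 2.5 2.0
  endloop
 endfacet
 facet normal 0.082 -0.983 0.164
  outer loop
   vertex 3.5 1.5 4.0
   vertex 1.5 1.5 5.0
   vertex 3.5 1.0 1.0
  endloop
 endfacet
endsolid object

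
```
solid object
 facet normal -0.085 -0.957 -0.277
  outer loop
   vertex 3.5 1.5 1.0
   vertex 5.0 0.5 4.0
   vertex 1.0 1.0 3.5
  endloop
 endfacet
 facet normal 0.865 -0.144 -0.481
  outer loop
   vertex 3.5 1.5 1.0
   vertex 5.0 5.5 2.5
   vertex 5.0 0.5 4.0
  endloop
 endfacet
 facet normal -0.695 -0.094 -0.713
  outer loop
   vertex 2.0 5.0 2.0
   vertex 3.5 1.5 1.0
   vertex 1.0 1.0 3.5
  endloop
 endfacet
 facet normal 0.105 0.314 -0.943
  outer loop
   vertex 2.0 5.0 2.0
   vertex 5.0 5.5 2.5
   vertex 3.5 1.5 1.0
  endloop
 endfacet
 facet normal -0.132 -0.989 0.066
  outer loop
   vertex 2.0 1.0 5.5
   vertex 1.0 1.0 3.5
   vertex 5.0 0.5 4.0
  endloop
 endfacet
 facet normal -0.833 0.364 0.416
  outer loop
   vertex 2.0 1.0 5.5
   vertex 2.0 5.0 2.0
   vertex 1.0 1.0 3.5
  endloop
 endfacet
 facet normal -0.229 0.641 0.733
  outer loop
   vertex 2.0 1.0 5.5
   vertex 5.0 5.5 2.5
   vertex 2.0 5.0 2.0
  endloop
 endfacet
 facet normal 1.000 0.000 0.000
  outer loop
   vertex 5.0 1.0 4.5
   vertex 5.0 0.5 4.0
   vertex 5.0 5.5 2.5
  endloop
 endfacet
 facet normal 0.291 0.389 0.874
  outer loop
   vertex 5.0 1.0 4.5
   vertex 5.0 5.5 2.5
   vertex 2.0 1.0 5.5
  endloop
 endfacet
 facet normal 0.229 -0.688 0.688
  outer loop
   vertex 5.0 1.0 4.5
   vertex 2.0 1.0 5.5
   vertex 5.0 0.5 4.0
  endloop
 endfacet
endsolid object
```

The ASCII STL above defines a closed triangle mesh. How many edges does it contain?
15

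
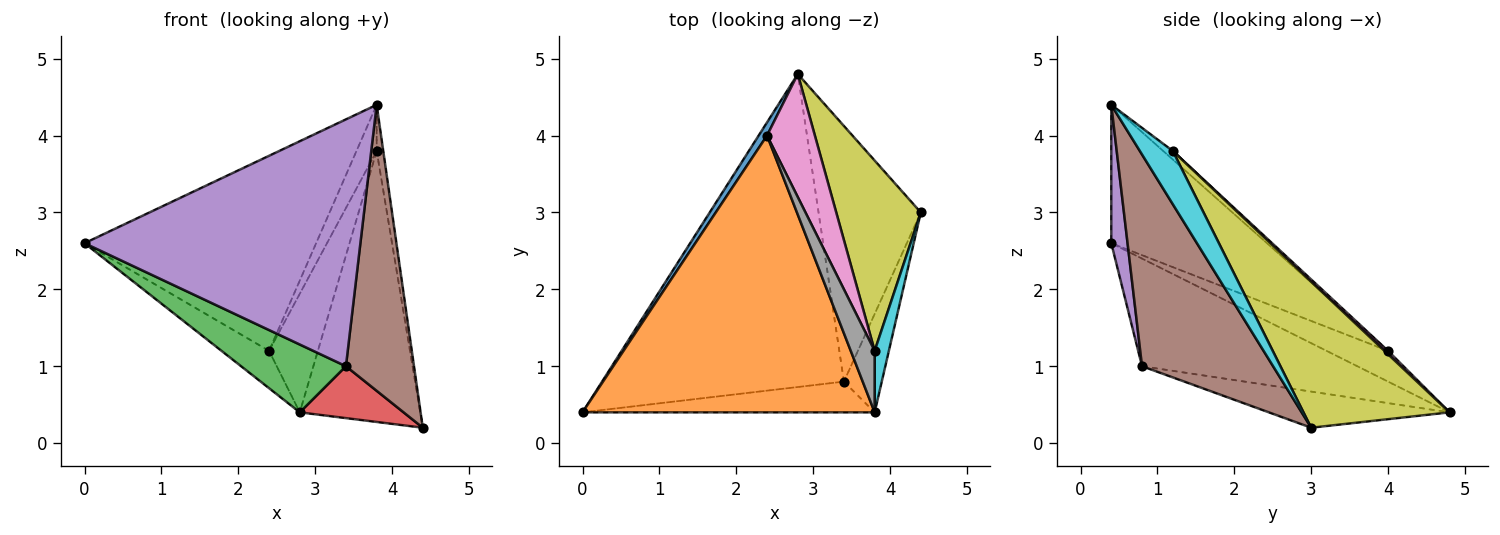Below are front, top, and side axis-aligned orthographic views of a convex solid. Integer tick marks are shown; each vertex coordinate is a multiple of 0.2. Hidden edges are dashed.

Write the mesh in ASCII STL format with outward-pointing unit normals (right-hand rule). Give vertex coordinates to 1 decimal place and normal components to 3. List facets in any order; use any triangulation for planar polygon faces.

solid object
 facet normal -0.773 0.598 0.211
  outer loop
   vertex 2.4 4.0 1.2
   vertex 2.8 4.8 0.4
   vertex 0.0 0.4 2.6
  endloop
 endfacet
 facet normal -0.361 0.537 0.762
  outer loop
   vertex 2.4 4.0 1.2
   vertex 0.0 0.4 2.6
   vertex 3.8 0.4 4.4
  endloop
 endfacet
 facet normal -0.399 -0.194 -0.896
  outer loop
   vertex 3.4 0.8 1.0
   vertex 0.0 0.4 2.6
   vertex 2.8 4.8 0.4
  endloop
 endfacet
 facet normal -0.327 -0.188 -0.926
  outer loop
   vertex 3.4 0.8 1.0
   vertex 2.8 4.8 0.4
   vertex 4.4 3.0 0.2
  endloop
 endfacet
 facet normal 0.058 -0.991 -0.123
  outer loop
   vertex 3.4 0.8 1.0
   vertex 3.8 0.4 4.4
   vertex 0.0 0.4 2.6
  endloop
 endfacet
 facet normal 0.876 -0.455 -0.157
  outer loop
   vertex 3.4 0.8 1.0
   vertex 4.4 3.0 0.2
   vertex 3.8 0.4 4.4
  endloop
 endfacet
 facet normal 0.051 0.693 0.719
  outer loop
   vertex 3.8 1.2 3.8
   vertex 2.8 4.8 0.4
   vertex 2.4 4.0 1.2
  endloop
 endfacet
 facet normal -0.275 0.577 0.769
  outer loop
   vertex 3.8 1.2 3.8
   vertex 2.4 4.0 1.2
   vertex 3.8 0.4 4.4
  endloop
 endfacet
 facet normal 0.704 0.581 0.408
  outer loop
   vertex 3.8 1.2 3.8
   vertex 4.4 3.0 0.2
   vertex 2.8 4.8 0.4
  endloop
 endfacet
 facet normal 0.949 0.190 0.253
  outer loop
   vertex 3.8 1.2 3.8
   vertex 3.8 0.4 4.4
   vertex 4.4 3.0 0.2
  endloop
 endfacet
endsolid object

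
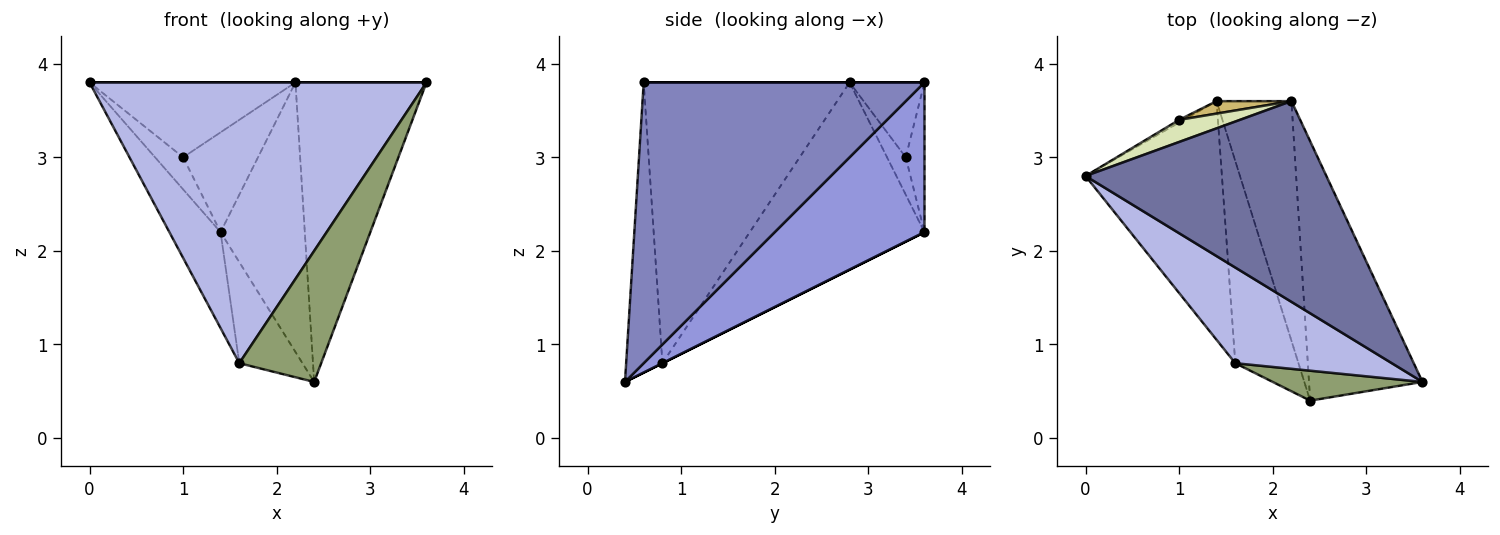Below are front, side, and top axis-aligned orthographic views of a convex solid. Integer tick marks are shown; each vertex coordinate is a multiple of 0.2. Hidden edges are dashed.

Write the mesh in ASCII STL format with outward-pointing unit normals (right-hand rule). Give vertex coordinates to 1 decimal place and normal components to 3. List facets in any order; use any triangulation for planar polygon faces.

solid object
 facet normal 0.000 0.000 1.000
  outer loop
   vertex 2.2 3.6 3.8
   vertex 0.0 2.8 3.8
   vertex 3.6 0.6 3.8
  endloop
 endfacet
 facet normal 0.851 0.397 -0.344
  outer loop
   vertex 2.4 0.4 0.6
   vertex 2.2 3.6 3.8
   vertex 3.6 0.6 3.8
  endloop
 endfacet
 facet normal 0.799 0.449 -0.400
  outer loop
   vertex 1.4 3.6 2.2
   vertex 2.2 3.6 3.8
   vertex 2.4 0.4 0.6
  endloop
 endfacet
 facet normal -0.501 -0.819 0.279
  outer loop
   vertex 1.6 0.8 0.8
   vertex 3.6 0.6 3.8
   vertex 0.0 2.8 3.8
  endloop
 endfacet
 facet normal -0.396 -0.895 0.205
  outer loop
   vertex 1.6 0.8 0.8
   vertex 2.4 0.4 0.6
   vertex 3.6 0.6 3.8
  endloop
 endfacet
 facet normal -0.787 0.230 -0.573
  outer loop
   vertex 1.6 0.8 0.8
   vertex 0.0 2.8 3.8
   vertex 1.4 3.6 2.2
  endloop
 endfacet
 facet normal 0.000 0.447 -0.894
  outer loop
   vertex 1.6 0.8 0.8
   vertex 1.4 3.6 2.2
   vertex 2.4 0.4 0.6
  endloop
 endfacet
 facet normal -0.329 0.906 0.268
  outer loop
   vertex 1.0 3.4 3.0
   vertex 0.0 2.8 3.8
   vertex 2.2 3.6 3.8
  endloop
 endfacet
 facet normal -0.553 0.830 -0.069
  outer loop
   vertex 1.0 3.4 3.0
   vertex 1.4 3.6 2.2
   vertex 0.0 2.8 3.8
  endloop
 endfacet
 facet normal -0.241 0.963 0.120
  outer loop
   vertex 1.0 3.4 3.0
   vertex 2.2 3.6 3.8
   vertex 1.4 3.6 2.2
  endloop
 endfacet
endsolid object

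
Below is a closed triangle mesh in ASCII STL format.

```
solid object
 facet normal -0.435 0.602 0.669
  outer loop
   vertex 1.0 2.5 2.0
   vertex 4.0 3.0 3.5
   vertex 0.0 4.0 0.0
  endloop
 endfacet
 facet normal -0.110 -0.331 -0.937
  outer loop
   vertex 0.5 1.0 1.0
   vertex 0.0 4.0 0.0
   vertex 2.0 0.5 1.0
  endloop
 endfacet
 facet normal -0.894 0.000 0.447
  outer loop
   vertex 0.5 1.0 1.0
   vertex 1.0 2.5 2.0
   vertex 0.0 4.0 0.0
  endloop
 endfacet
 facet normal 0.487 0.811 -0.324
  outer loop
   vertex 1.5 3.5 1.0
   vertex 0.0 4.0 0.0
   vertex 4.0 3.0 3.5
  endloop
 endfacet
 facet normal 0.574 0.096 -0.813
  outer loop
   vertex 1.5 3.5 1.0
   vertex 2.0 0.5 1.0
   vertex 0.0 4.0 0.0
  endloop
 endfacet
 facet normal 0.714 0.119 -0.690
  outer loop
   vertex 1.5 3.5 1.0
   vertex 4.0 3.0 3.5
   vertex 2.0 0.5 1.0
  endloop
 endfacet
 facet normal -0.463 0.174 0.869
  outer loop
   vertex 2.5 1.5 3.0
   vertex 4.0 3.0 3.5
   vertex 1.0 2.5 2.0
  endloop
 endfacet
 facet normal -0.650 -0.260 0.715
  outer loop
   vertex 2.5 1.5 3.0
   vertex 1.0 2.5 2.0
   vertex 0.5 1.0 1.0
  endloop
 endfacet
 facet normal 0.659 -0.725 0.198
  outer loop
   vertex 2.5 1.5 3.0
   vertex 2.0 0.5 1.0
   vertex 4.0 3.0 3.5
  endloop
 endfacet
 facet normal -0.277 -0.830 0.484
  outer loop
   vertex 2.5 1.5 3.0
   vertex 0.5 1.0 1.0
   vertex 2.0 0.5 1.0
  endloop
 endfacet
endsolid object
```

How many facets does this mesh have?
10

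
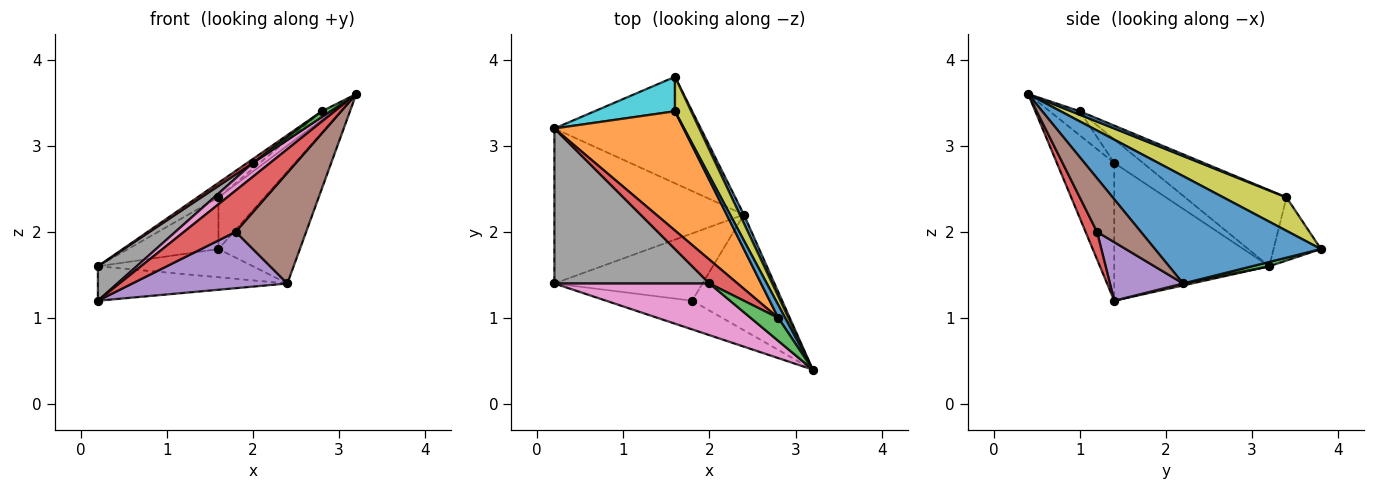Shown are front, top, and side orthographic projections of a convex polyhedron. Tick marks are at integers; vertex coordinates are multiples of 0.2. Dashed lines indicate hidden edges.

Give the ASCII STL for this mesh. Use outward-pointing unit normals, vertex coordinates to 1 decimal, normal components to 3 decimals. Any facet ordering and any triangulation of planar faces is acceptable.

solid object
 facet normal 0.897 0.440 0.034
  outer loop
   vertex 2.4 2.2 1.4
   vertex 1.6 3.8 1.8
   vertex 3.2 0.4 3.6
  endloop
 endfacet
 facet normal 0.010 0.217 -0.976
  outer loop
   vertex 0.2 3.2 1.6
   vertex 2.4 2.2 1.4
   vertex 0.2 1.4 1.2
  endloop
 endfacet
 facet normal 0.028 0.256 -0.966
  outer loop
   vertex 0.2 3.2 1.6
   vertex 1.6 3.8 1.8
   vertex 2.4 2.2 1.4
  endloop
 endfacet
 facet normal 0.180 -0.808 -0.561
  outer loop
   vertex 1.8 1.2 2.0
   vertex 3.2 0.4 3.6
   vertex 0.2 1.4 1.2
  endloop
 endfacet
 facet normal 0.290 -0.614 -0.734
  outer loop
   vertex 1.8 1.2 2.0
   vertex 0.2 1.4 1.2
   vertex 2.4 2.2 1.4
  endloop
 endfacet
 facet normal 0.395 -0.635 -0.663
  outer loop
   vertex 1.8 1.2 2.0
   vertex 2.4 2.2 1.4
   vertex 3.2 0.4 3.6
  endloop
 endfacet
 facet normal -0.652 -0.195 0.733
  outer loop
   vertex 2.0 1.4 2.8
   vertex 0.2 1.4 1.2
   vertex 3.2 0.4 3.6
  endloop
 endfacet
 facet normal -0.655 -0.164 0.737
  outer loop
   vertex 2.0 1.4 2.8
   vertex 0.2 3.2 1.6
   vertex 0.2 1.4 1.2
  endloop
 endfacet
 facet normal 0.753 0.548 0.365
  outer loop
   vertex 1.6 3.4 2.4
   vertex 3.2 0.4 3.6
   vertex 1.6 3.8 1.8
  endloop
 endfacet
 facet normal -0.400 0.763 0.509
  outer loop
   vertex 1.6 3.4 2.4
   vertex 1.6 3.8 1.8
   vertex 0.2 3.2 1.6
  endloop
 endfacet
 facet normal 0.384 0.512 0.768
  outer loop
   vertex 2.8 1.0 3.4
   vertex 3.2 0.4 3.6
   vertex 1.6 3.4 2.4
  endloop
 endfacet
 facet normal -0.505 0.105 0.857
  outer loop
   vertex 2.8 1.0 3.4
   vertex 1.6 3.4 2.4
   vertex 0.2 3.2 1.6
  endloop
 endfacet
 facet normal -0.647 -0.185 0.740
  outer loop
   vertex 2.8 1.0 3.4
   vertex 2.0 1.4 2.8
   vertex 3.2 0.4 3.6
  endloop
 endfacet
 facet normal -0.635 -0.127 0.762
  outer loop
   vertex 2.8 1.0 3.4
   vertex 0.2 3.2 1.6
   vertex 2.0 1.4 2.8
  endloop
 endfacet
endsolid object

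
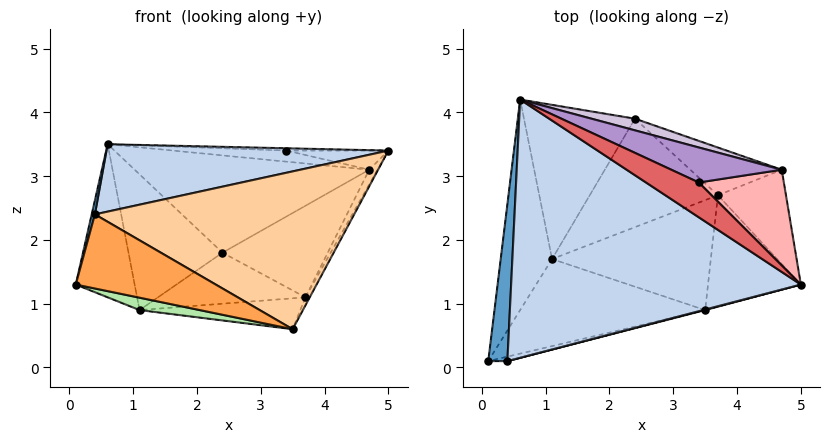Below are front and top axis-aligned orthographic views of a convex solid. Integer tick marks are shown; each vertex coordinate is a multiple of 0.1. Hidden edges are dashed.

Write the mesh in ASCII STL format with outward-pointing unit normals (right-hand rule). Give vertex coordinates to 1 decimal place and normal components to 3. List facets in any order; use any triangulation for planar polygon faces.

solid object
 facet normal -0.964 -0.024 0.263
  outer loop
   vertex 0.4 0.1 2.4
   vertex 0.6 4.2 3.5
   vertex 0.1 0.1 1.3
  endloop
 endfacet
 facet normal -0.143 -0.250 0.958
  outer loop
   vertex 0.4 0.1 2.4
   vertex 5.0 1.3 3.4
   vertex 0.6 4.2 3.5
  endloop
 endfacet
 facet normal 0.217 -0.974 -0.059
  outer loop
   vertex 0.4 0.1 2.4
   vertex 0.1 0.1 1.3
   vertex 3.5 0.9 0.6
  endloop
 endfacet
 facet normal 0.252 -0.968 0.003
  outer loop
   vertex 0.4 0.1 2.4
   vertex 3.5 0.9 0.6
   vertex 5.0 1.3 3.4
  endloop
 endfacet
 facet normal -0.784 0.365 -0.502
  outer loop
   vertex 1.1 1.7 0.9
   vertex 0.1 0.1 1.3
   vertex 0.6 4.2 3.5
  endloop
 endfacet
 facet normal -0.168 -0.139 -0.976
  outer loop
   vertex 1.1 1.7 0.9
   vertex 3.5 0.9 0.6
   vertex 0.1 0.1 1.3
  endloop
 endfacet
 facet normal 0.066 0.066 0.996
  outer loop
   vertex 3.4 2.9 3.4
   vertex 0.6 4.2 3.5
   vertex 5.0 1.3 3.4
  endloop
 endfacet
 facet normal 0.192 0.192 0.962
  outer loop
   vertex 3.4 2.9 3.4
   vertex 5.0 1.3 3.4
   vertex 4.7 3.1 3.1
  endloop
 endfacet
 facet normal 0.171 0.296 0.940
  outer loop
   vertex 3.4 2.9 3.4
   vertex 4.7 3.1 3.1
   vertex 0.6 4.2 3.5
  endloop
 endfacet
 facet normal 0.268 0.957 0.115
  outer loop
   vertex 2.4 3.9 1.8
   vertex 0.6 4.2 3.5
   vertex 4.7 3.1 3.1
  endloop
 endfacet
 facet normal -0.514 0.567 -0.644
  outer loop
   vertex 2.4 3.9 1.8
   vertex 1.1 1.7 0.9
   vertex 0.6 4.2 3.5
  endloop
 endfacet
 facet normal -0.030 0.271 -0.962
  outer loop
   vertex 3.7 2.7 1.1
   vertex 3.5 0.9 0.6
   vertex 1.1 1.7 0.9
  endloop
 endfacet
 facet normal -0.094 0.424 -0.901
  outer loop
   vertex 3.7 2.7 1.1
   vertex 1.1 1.7 0.9
   vertex 2.4 3.9 1.8
  endloop
 endfacet
 facet normal 0.495 0.771 -0.402
  outer loop
   vertex 3.7 2.7 1.1
   vertex 2.4 3.9 1.8
   vertex 4.7 3.1 3.1
  endloop
 endfacet
 facet normal 0.879 0.035 -0.476
  outer loop
   vertex 3.7 2.7 1.1
   vertex 5.0 1.3 3.4
   vertex 3.5 0.9 0.6
  endloop
 endfacet
 facet normal 0.886 0.071 -0.457
  outer loop
   vertex 3.7 2.7 1.1
   vertex 4.7 3.1 3.1
   vertex 5.0 1.3 3.4
  endloop
 endfacet
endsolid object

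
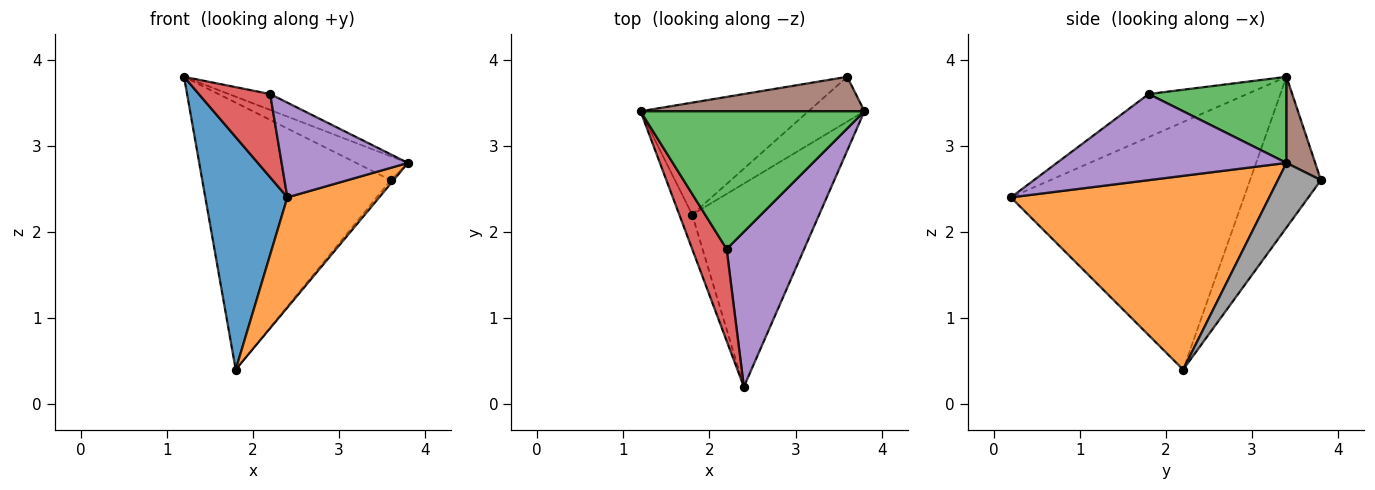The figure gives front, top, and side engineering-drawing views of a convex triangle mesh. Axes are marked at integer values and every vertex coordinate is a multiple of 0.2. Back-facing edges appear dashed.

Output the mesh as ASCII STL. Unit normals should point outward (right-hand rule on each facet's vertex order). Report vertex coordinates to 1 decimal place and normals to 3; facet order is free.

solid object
 facet normal -0.942 -0.332 -0.049
  outer loop
   vertex 1.8 2.2 0.4
   vertex 2.4 0.2 2.4
   vertex 1.2 3.4 3.8
  endloop
 endfacet
 facet normal 0.802 -0.285 -0.526
  outer loop
   vertex 1.8 2.2 0.4
   vertex 3.8 3.4 2.8
   vertex 2.4 0.2 2.4
  endloop
 endfacet
 facet normal 0.357 0.107 0.928
  outer loop
   vertex 2.2 1.8 3.6
   vertex 3.8 3.4 2.8
   vertex 1.2 3.4 3.8
  endloop
 endfacet
 facet normal -0.680 -0.493 0.544
  outer loop
   vertex 2.2 1.8 3.6
   vertex 1.2 3.4 3.8
   vertex 2.4 0.2 2.4
  endloop
 endfacet
 facet normal 0.688 -0.378 0.619
  outer loop
   vertex 2.2 1.8 3.6
   vertex 2.4 0.2 2.4
   vertex 3.8 3.4 2.8
  endloop
 endfacet
 facet normal 0.302 0.543 0.784
  outer loop
   vertex 3.6 3.8 2.6
   vertex 1.2 3.4 3.8
   vertex 3.8 3.4 2.8
  endloop
 endfacet
 facet normal -0.328 0.871 -0.365
  outer loop
   vertex 3.6 3.8 2.6
   vertex 1.8 2.2 0.4
   vertex 1.2 3.4 3.8
  endloop
 endfacet
 facet normal 0.755 0.050 -0.654
  outer loop
   vertex 3.6 3.8 2.6
   vertex 3.8 3.4 2.8
   vertex 1.8 2.2 0.4
  endloop
 endfacet
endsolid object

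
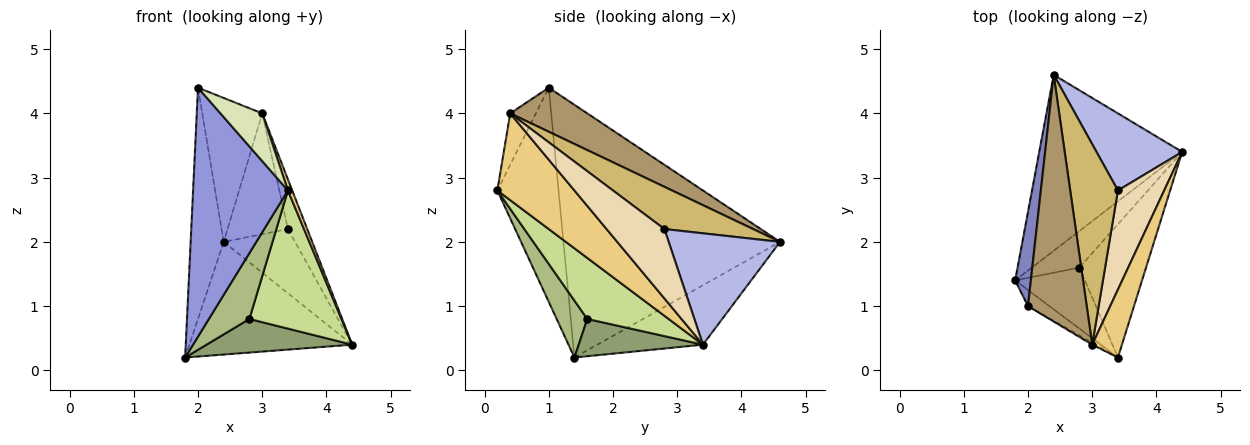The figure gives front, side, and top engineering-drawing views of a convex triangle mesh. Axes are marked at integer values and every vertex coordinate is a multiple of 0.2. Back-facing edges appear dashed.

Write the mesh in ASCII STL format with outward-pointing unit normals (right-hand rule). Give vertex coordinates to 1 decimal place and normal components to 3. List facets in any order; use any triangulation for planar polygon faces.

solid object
 facet normal -0.330 0.509 -0.795
  outer loop
   vertex 2.4 4.6 2.0
   vertex 4.4 3.4 0.4
   vertex 1.8 1.4 0.2
  endloop
 endfacet
 facet normal -0.987 0.151 0.061
  outer loop
   vertex 2.0 1.0 4.4
   vertex 2.4 4.6 2.0
   vertex 1.8 1.4 0.2
  endloop
 endfacet
 facet normal -0.541 -0.839 -0.054
  outer loop
   vertex 3.4 0.2 2.8
   vertex 2.0 1.0 4.4
   vertex 1.8 1.4 0.2
  endloop
 endfacet
 facet normal 0.707 0.453 0.544
  outer loop
   vertex 3.4 2.8 2.2
   vertex 4.4 3.4 0.4
   vertex 2.4 4.6 2.0
  endloop
 endfacet
 facet normal 0.500 -0.586 -0.638
  outer loop
   vertex 2.8 1.6 0.8
   vertex 1.8 1.4 0.2
   vertex 4.4 3.4 0.4
  endloop
 endfacet
 facet normal 0.485 -0.641 -0.594
  outer loop
   vertex 2.8 1.6 0.8
   vertex 3.4 0.2 2.8
   vertex 1.8 1.4 0.2
  endloop
 endfacet
 facet normal 0.537 -0.607 -0.586
  outer loop
   vertex 2.8 1.6 0.8
   vertex 4.4 3.4 0.4
   vertex 3.4 0.2 2.8
  endloop
 endfacet
 facet normal -0.524 -0.851 -0.033
  outer loop
   vertex 3.0 0.4 4.0
   vertex 2.0 1.0 4.4
   vertex 3.4 0.2 2.8
  endloop
 endfacet
 facet normal 0.544 0.423 0.725
  outer loop
   vertex 3.0 0.4 4.0
   vertex 2.4 4.6 2.0
   vertex 2.0 1.0 4.4
  endloop
 endfacet
 facet normal 0.604 0.411 0.683
  outer loop
   vertex 3.0 0.4 4.0
   vertex 3.4 2.8 2.2
   vertex 2.4 4.6 2.0
  endloop
 endfacet
 facet normal 0.945 -0.052 0.324
  outer loop
   vertex 3.0 0.4 4.0
   vertex 3.4 0.2 2.8
   vertex 4.4 3.4 0.4
  endloop
 endfacet
 facet normal 0.802 0.267 0.535
  outer loop
   vertex 3.0 0.4 4.0
   vertex 4.4 3.4 0.4
   vertex 3.4 2.8 2.2
  endloop
 endfacet
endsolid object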